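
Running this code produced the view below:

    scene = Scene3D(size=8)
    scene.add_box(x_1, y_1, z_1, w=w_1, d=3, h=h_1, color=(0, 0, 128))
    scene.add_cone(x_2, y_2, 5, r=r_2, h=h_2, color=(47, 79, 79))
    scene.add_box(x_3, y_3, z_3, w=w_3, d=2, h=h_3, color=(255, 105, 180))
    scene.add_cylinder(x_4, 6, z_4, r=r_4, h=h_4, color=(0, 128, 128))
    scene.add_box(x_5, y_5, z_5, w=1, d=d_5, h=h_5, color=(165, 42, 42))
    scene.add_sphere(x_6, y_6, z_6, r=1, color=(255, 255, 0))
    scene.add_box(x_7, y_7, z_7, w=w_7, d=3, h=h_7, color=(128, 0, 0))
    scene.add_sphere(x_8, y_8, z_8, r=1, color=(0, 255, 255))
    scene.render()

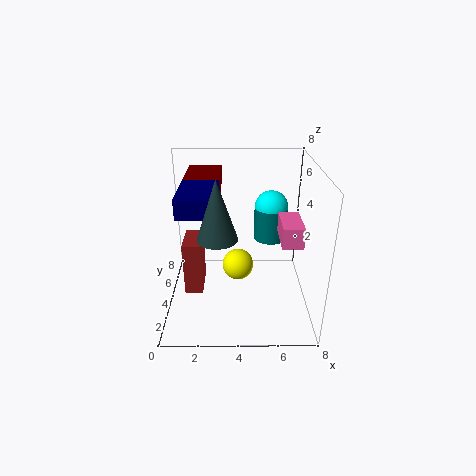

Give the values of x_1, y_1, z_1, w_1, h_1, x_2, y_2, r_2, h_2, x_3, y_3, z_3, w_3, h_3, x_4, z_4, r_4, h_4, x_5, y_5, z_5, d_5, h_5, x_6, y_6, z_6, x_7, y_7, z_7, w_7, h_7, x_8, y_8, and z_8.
x_1 = 1
y_1 = 2
z_1 = 6
w_1 = 2
h_1 = 1
x_2 = 3
y_2 = 2
r_2 = 1
h_2 = 3
x_3 = 6
y_3 = 1
z_3 = 5
w_3 = 1
h_3 = 1
x_4 = 6
z_4 = 3
r_4 = 1
h_4 = 2
x_5 = 1
y_5 = 3
z_5 = 1
d_5 = 2
h_5 = 3
x_6 = 4
y_6 = 6
z_6 = 1
x_7 = 1
y_7 = 5
z_7 = 6
w_7 = 2
h_7 = 1
x_8 = 6
y_8 = 6
z_8 = 5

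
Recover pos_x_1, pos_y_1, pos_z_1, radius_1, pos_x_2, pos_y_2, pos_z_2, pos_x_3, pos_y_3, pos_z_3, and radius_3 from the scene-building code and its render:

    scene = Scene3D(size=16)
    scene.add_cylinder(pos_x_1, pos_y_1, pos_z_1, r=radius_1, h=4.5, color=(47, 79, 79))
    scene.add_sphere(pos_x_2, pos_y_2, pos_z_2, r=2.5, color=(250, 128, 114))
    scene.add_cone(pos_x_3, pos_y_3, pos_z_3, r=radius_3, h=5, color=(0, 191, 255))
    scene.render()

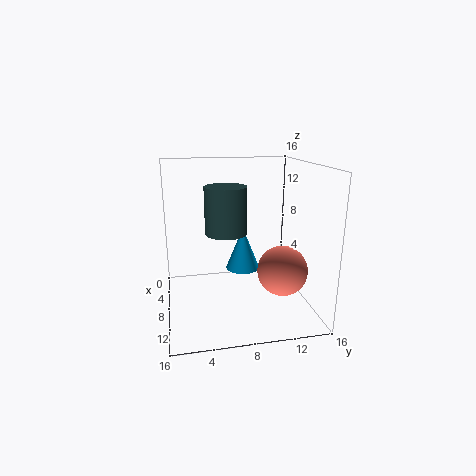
pos_x_1 = 12; pos_y_1 = 6; pos_z_1 = 10; radius_1 = 2; pos_x_2 = 13; pos_y_2 = 11.5; pos_z_2 = 6; pos_x_3 = 6; pos_y_3 = 9; pos_z_3 = 3.5; radius_3 = 2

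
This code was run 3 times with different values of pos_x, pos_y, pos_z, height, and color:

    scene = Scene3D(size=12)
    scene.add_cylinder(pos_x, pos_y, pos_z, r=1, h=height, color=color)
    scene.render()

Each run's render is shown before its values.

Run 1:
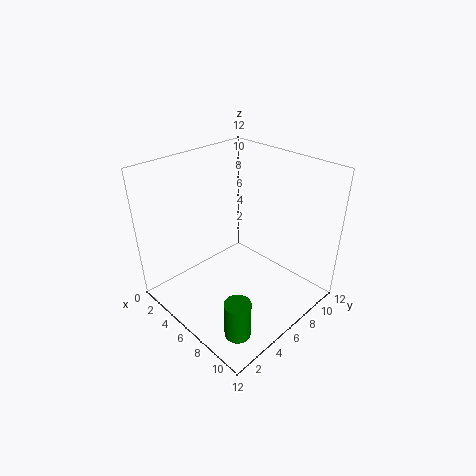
pos_x = 10
pos_y = 2
pos_z = 1
height = 3
color = 'green'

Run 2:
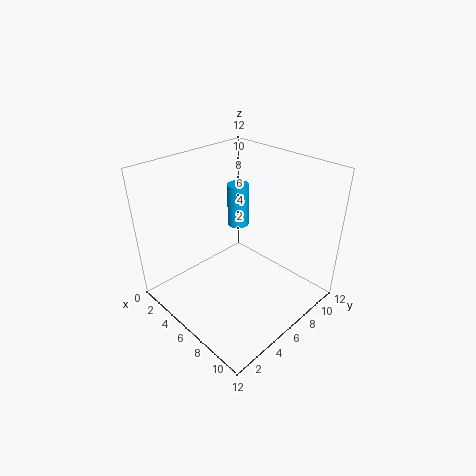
pos_x = 3
pos_y = 9
pos_z = 5
height = 4
color = 'deepskyblue'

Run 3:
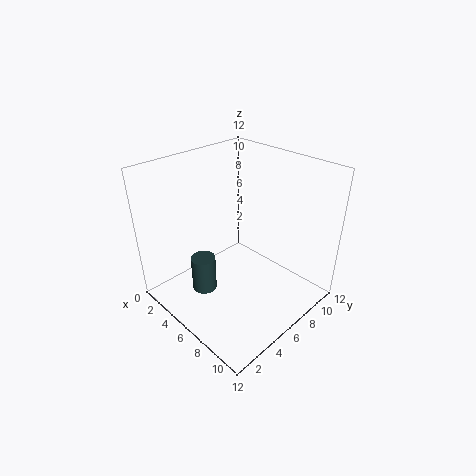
pos_x = 5
pos_y = 3
pos_z = 2
height = 3
color = 'darkslategray'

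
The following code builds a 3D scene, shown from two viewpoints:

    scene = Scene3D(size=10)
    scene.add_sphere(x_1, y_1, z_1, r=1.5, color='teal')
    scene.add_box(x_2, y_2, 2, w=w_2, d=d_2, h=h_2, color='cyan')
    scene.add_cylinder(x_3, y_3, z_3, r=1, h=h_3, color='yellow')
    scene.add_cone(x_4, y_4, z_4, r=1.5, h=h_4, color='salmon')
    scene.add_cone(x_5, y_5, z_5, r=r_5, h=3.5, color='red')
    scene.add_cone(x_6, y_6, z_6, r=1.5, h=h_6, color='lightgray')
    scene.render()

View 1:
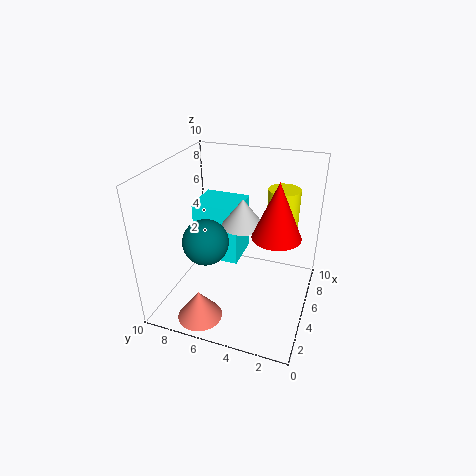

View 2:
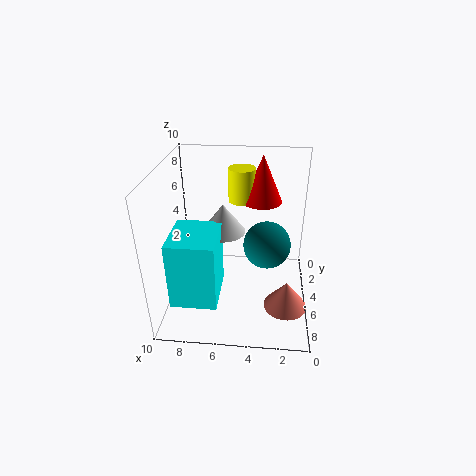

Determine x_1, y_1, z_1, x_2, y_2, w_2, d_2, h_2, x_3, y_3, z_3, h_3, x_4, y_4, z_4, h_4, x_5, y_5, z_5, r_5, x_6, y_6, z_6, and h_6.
x_1 = 3, y_1 = 6.5, z_1 = 5.5, x_2 = 6, y_2 = 5.5, w_2 = 3, d_2 = 3.5, h_2 = 4.5, x_3 = 5, y_3 = 2, z_3 = 6.5, h_3 = 2.5, x_4 = 1.5, y_4 = 6.5, z_4 = 0.5, h_4 = 2, x_5 = 3.5, y_5 = 2, z_5 = 6.5, r_5 = 1.5, x_6 = 6, y_6 = 5, z_6 = 5.5, h_6 = 2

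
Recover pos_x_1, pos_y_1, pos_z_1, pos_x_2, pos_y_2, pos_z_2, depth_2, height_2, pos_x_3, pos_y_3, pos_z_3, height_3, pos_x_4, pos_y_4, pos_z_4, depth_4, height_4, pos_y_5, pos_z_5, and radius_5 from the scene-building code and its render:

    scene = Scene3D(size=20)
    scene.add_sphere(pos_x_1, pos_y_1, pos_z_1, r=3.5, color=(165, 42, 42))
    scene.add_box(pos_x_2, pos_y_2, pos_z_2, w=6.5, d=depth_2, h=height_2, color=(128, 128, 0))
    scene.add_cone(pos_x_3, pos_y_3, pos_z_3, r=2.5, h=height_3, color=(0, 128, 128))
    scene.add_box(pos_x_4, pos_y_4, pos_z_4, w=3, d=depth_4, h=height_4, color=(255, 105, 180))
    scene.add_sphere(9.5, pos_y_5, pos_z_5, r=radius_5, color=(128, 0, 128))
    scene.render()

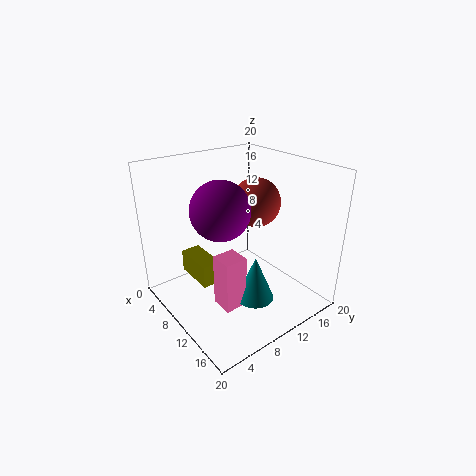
pos_x_1 = 9; pos_y_1 = 14; pos_z_1 = 14; pos_x_2 = 0.5; pos_y_2 = 6; pos_z_2 = 1.5; depth_2 = 3; height_2 = 3.5; pos_x_3 = 15; pos_y_3 = 9; pos_z_3 = 3.5; height_3 = 6; pos_x_4 = 12; pos_y_4 = 4.5; pos_z_4 = 3; depth_4 = 3; height_4 = 7; pos_y_5 = 7.5; pos_z_5 = 14.5; radius_5 = 4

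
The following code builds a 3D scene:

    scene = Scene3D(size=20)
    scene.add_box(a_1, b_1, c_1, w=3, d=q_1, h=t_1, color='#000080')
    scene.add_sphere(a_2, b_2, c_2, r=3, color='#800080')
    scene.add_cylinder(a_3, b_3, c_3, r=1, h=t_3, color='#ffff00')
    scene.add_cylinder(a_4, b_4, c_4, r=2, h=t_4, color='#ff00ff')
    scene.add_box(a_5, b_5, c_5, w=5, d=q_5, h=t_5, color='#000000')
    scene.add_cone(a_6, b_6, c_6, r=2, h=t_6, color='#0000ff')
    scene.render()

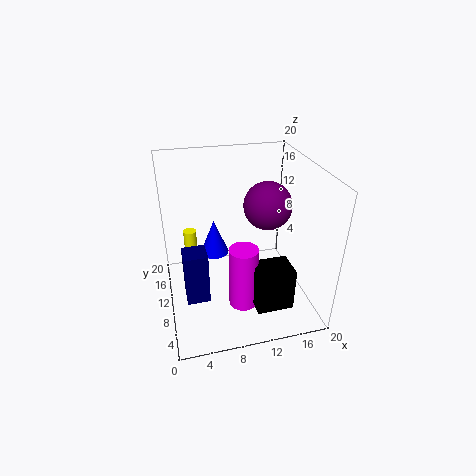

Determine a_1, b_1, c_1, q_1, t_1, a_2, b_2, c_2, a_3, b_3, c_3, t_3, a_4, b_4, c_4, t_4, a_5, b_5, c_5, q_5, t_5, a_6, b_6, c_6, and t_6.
a_1 = 2; b_1 = 5; c_1 = 4; q_1 = 3; t_1 = 7; a_2 = 13; b_2 = 7; c_2 = 16; a_3 = 4; b_3 = 17; c_3 = 2; t_3 = 6; a_4 = 10; b_4 = 7; c_4 = 1; t_4 = 9; a_5 = 11; b_5 = 3; c_5 = 2; q_5 = 4; t_5 = 6; a_6 = 7; b_6 = 12; c_6 = 7; t_6 = 5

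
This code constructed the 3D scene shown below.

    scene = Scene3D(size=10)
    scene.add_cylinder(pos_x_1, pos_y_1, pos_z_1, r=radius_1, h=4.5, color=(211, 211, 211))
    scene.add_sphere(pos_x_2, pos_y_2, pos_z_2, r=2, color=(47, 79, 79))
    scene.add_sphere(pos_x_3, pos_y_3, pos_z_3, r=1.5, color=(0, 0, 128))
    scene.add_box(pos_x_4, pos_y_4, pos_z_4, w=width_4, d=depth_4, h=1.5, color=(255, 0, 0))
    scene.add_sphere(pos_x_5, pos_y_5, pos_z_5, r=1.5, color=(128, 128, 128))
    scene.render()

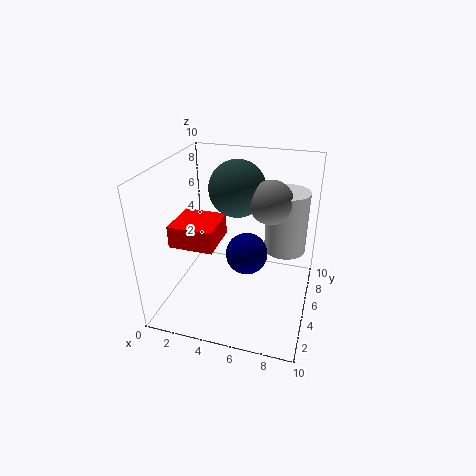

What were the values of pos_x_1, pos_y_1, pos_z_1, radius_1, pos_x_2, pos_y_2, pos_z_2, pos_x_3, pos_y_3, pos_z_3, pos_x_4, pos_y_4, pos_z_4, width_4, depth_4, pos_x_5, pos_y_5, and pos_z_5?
pos_x_1 = 8
pos_y_1 = 7
pos_z_1 = 3.5
radius_1 = 1.5
pos_x_2 = 4.5
pos_y_2 = 6.5
pos_z_2 = 8
pos_x_3 = 5.5
pos_y_3 = 5.5
pos_z_3 = 3.5
pos_x_4 = 1
pos_y_4 = 2.5
pos_z_4 = 5
width_4 = 3
depth_4 = 3
pos_x_5 = 7
pos_y_5 = 6
pos_z_5 = 7.5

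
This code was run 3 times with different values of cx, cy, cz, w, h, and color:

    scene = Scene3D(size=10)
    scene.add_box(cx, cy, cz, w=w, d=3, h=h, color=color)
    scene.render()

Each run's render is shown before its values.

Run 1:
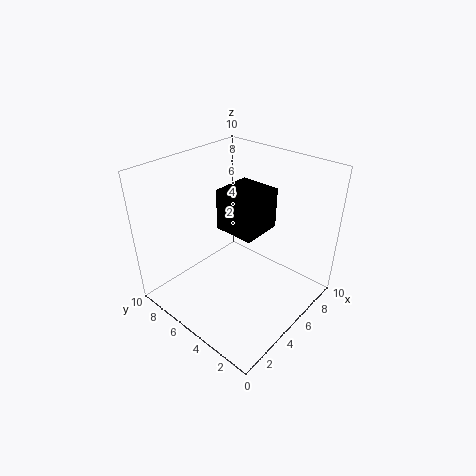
cx = 5
cy = 4
cz = 5
w = 3
h = 3
color = 'black'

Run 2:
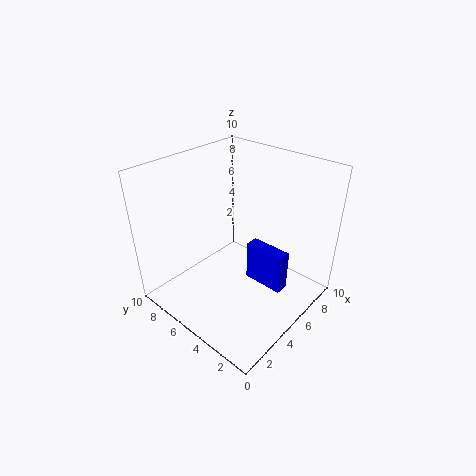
cx = 6
cy = 2
cz = 1
w = 1
h = 3
color = 'blue'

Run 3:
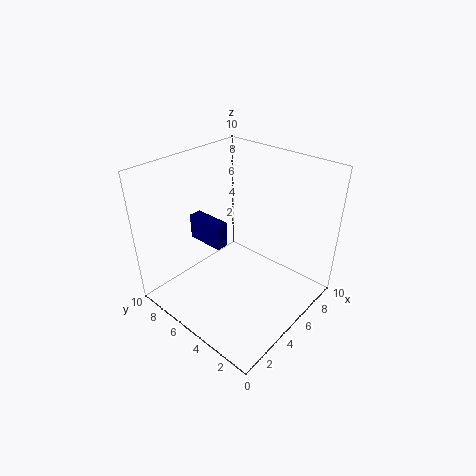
cx = 5
cy = 7
cz = 3
w = 1
h = 2
color = 'navy'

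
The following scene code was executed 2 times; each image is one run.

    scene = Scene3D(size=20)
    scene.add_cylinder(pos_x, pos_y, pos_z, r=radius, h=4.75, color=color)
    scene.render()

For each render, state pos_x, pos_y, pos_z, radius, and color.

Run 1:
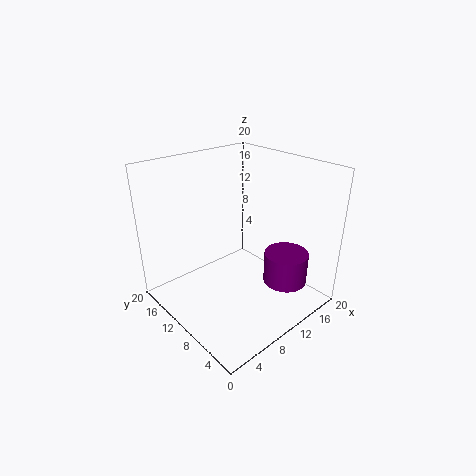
pos_x = 16.25, pos_y = 6.25, pos_z = 2, radius = 3.25, color = 'purple'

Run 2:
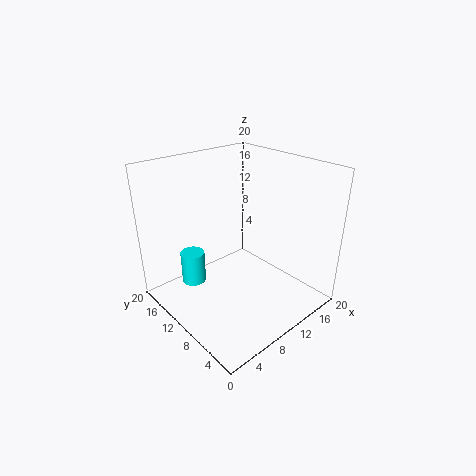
pos_x = 5.75, pos_y = 15.25, pos_z = 2.25, radius = 1.75, color = 'cyan'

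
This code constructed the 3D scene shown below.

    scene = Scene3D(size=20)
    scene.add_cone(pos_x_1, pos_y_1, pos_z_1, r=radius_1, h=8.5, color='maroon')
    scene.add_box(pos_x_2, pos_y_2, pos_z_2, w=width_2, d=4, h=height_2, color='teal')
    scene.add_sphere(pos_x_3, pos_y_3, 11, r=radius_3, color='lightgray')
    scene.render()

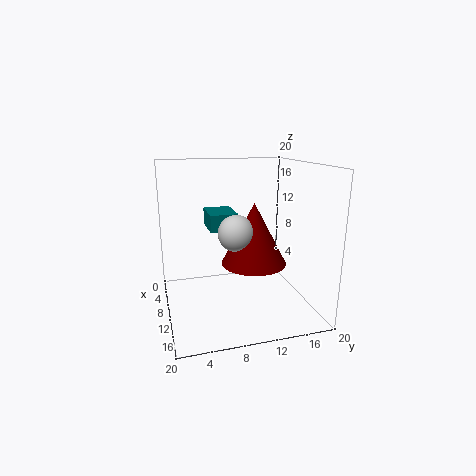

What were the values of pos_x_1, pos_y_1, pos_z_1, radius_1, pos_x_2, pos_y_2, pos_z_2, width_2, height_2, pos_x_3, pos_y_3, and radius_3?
pos_x_1 = 11
pos_y_1 = 12
pos_z_1 = 6.5
radius_1 = 4.5
pos_x_2 = 3
pos_y_2 = 6.5
pos_z_2 = 10.5
width_2 = 5.5
height_2 = 2.5
pos_x_3 = 11
pos_y_3 = 9.5
radius_3 = 2.5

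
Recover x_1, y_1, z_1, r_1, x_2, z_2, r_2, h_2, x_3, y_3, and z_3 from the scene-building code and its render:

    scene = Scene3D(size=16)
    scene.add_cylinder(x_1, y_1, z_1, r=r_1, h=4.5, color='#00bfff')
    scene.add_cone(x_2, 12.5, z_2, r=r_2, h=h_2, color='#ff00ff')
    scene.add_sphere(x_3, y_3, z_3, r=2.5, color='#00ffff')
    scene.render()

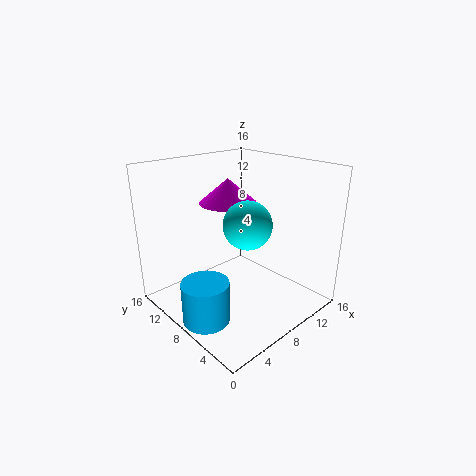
x_1 = 2.5, y_1 = 7, z_1 = 0.5, r_1 = 2.5, x_2 = 10.5, z_2 = 10.5, r_2 = 3.5, h_2 = 3, x_3 = 7, y_3 = 5.5, z_3 = 10.5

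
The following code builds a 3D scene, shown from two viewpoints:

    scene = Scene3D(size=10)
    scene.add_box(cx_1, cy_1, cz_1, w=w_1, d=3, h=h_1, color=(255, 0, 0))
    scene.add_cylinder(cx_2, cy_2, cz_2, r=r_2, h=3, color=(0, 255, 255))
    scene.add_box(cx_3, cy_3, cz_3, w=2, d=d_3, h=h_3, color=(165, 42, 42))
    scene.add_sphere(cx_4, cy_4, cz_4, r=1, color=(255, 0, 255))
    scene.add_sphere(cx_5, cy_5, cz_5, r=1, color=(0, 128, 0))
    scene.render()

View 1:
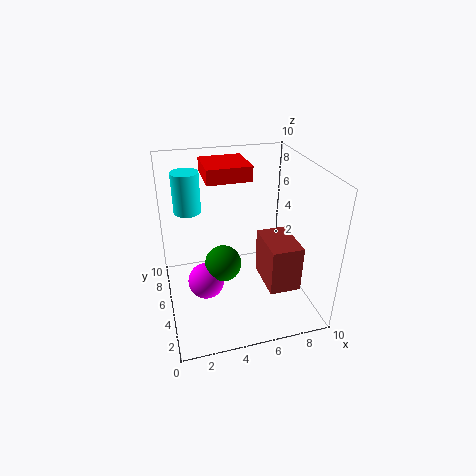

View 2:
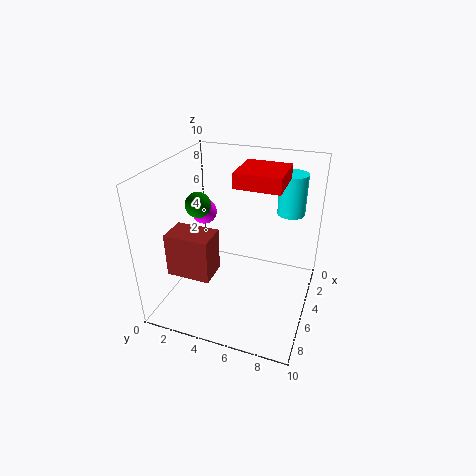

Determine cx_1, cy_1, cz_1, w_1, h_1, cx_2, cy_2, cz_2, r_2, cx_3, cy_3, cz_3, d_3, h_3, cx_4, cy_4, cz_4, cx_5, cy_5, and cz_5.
cx_1 = 3; cy_1 = 5; cz_1 = 9; w_1 = 3; h_1 = 1; cx_2 = 2; cy_2 = 8; cz_2 = 6; r_2 = 1; cx_3 = 6; cy_3 = 1; cz_3 = 3; d_3 = 3; h_3 = 3; cx_4 = 2; cy_4 = 1; cz_4 = 5; cx_5 = 3; cy_5 = 1; cz_5 = 6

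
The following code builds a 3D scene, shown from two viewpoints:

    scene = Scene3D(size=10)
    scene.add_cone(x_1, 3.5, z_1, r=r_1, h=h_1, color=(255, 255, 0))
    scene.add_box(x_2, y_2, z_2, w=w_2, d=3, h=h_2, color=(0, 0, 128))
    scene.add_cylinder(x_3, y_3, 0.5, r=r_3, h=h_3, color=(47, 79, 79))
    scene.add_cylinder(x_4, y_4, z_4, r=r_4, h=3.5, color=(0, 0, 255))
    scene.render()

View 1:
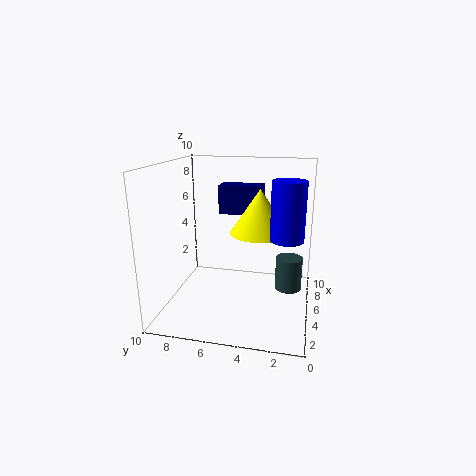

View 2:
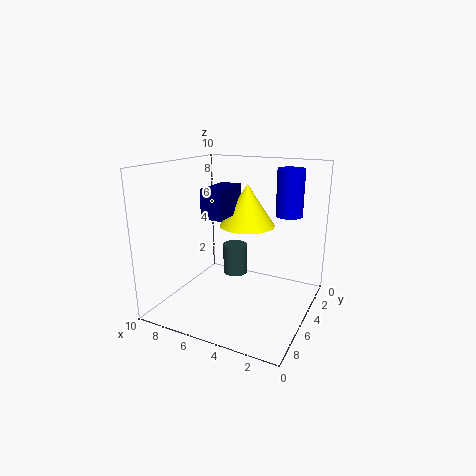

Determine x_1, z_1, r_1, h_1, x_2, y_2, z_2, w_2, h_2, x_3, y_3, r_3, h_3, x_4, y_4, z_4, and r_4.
x_1 = 5
z_1 = 5.5
r_1 = 2
h_1 = 3
x_2 = 5.5
y_2 = 3.5
z_2 = 6.5
w_2 = 1.5
h_2 = 2
x_3 = 7
y_3 = 1.5
r_3 = 1
h_3 = 2.5
x_4 = 2.5
y_4 = 1.5
z_4 = 6
r_4 = 1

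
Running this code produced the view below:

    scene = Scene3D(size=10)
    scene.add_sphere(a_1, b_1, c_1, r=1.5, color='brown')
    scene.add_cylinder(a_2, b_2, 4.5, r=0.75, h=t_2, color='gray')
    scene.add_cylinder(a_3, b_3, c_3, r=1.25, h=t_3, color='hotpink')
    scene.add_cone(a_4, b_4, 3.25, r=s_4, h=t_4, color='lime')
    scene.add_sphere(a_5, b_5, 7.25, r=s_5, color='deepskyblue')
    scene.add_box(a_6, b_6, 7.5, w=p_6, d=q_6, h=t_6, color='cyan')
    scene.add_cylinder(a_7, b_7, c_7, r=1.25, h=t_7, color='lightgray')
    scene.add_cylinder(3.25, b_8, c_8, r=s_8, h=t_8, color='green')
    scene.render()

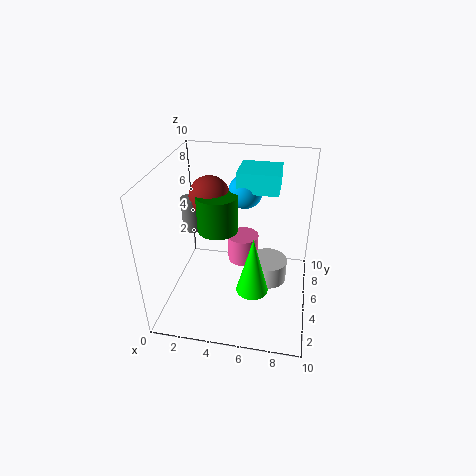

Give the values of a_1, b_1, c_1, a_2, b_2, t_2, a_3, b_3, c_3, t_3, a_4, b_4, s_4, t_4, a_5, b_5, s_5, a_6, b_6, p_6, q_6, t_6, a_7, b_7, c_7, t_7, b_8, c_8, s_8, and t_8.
a_1 = 2.5; b_1 = 7; c_1 = 7; a_2 = 1.25; b_2 = 6.5; t_2 = 2.5; a_3 = 4.75; b_3 = 8.5; c_3 = 0.75; t_3 = 2.25; a_4 = 6.5; b_4 = 2; s_4 = 1; t_4 = 3.75; a_5 = 5; b_5 = 7.75; s_5 = 1.25; a_6 = 4.5; b_6 = 6.75; p_6 = 3; q_6 = 2.75; t_6 = 1.5; a_7 = 7.25; b_7 = 4; c_7 = 2.75; t_7 = 1.5; b_8 = 6.25; c_8 = 4.75; s_8 = 1.5; t_8 = 2.75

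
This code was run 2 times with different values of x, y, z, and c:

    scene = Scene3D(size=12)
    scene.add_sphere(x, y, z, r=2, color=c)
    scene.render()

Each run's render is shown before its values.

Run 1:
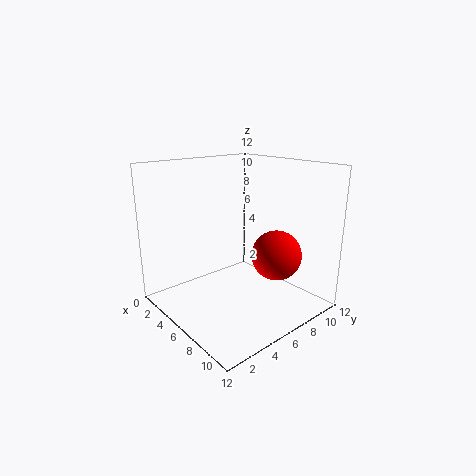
x = 9
y = 7.5
z = 5
c = 'red'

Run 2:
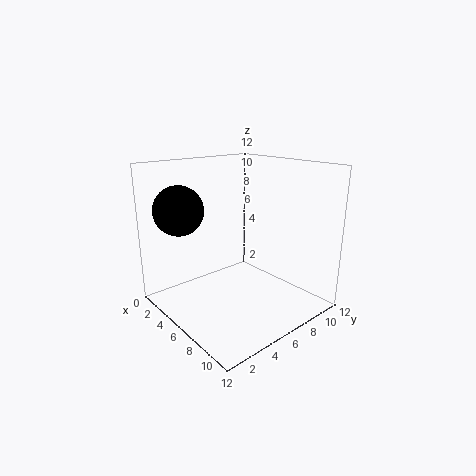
x = 3.5
y = 2
z = 8.5
c = 'black'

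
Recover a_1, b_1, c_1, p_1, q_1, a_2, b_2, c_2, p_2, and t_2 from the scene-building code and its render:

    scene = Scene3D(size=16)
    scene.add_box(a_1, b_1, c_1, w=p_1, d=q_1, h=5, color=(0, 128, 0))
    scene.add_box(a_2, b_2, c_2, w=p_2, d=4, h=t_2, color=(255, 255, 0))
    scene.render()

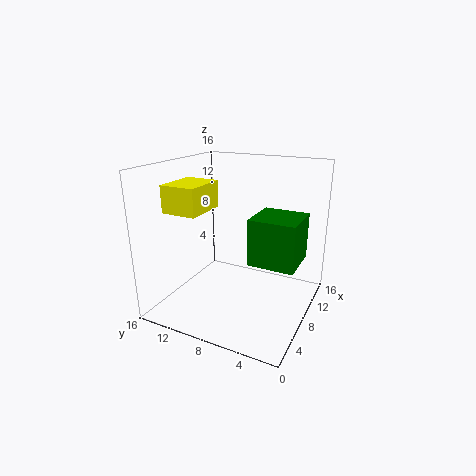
a_1 = 6
b_1 = 1
c_1 = 6
p_1 = 5
q_1 = 5
a_2 = 4
b_2 = 11
c_2 = 11
p_2 = 5
t_2 = 3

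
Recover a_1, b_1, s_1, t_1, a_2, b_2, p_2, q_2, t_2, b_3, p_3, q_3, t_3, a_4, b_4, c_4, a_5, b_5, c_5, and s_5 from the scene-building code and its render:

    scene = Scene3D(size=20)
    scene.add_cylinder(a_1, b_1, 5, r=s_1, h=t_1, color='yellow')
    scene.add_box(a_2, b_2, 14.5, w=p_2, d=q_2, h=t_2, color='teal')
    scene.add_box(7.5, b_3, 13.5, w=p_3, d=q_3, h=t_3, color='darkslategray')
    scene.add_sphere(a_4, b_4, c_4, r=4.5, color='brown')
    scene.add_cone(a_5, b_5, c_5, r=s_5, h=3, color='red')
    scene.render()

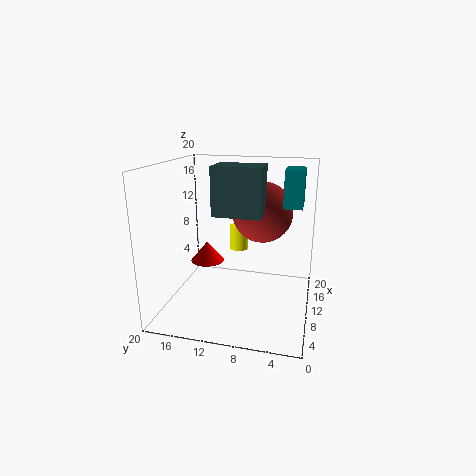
a_1 = 18.5; b_1 = 12; s_1 = 1.5; t_1 = 4; a_2 = 10; b_2 = 1.5; p_2 = 4; q_2 = 2.5; t_2 = 5; b_3 = 6.5; p_3 = 4.5; q_3 = 6.5; t_3 = 6.5; a_4 = 15; b_4 = 7.5; c_4 = 12.5; a_5 = 12.5; b_5 = 15.5; c_5 = 5; s_5 = 2.5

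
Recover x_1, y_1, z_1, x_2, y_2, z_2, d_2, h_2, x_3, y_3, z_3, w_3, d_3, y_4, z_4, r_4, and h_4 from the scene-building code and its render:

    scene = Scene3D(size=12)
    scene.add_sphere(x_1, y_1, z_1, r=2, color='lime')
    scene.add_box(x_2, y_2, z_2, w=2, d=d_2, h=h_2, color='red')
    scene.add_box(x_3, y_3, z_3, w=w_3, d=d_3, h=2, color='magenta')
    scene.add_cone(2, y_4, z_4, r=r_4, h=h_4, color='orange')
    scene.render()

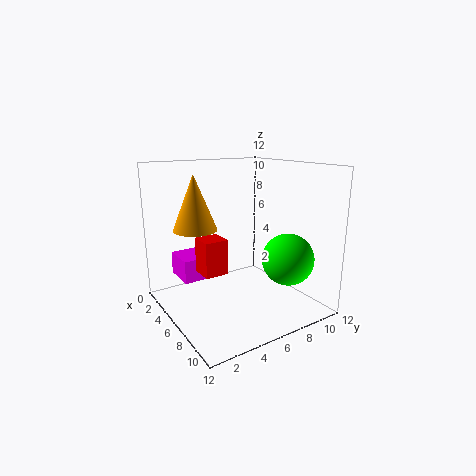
x_1 = 10, y_1 = 8, z_1 = 5, x_2 = 4, y_2 = 3, z_2 = 3, d_2 = 2, h_2 = 3, x_3 = 1, y_3 = 2, z_3 = 2, w_3 = 3, d_3 = 3, y_4 = 4, z_4 = 6, r_4 = 2, h_4 = 5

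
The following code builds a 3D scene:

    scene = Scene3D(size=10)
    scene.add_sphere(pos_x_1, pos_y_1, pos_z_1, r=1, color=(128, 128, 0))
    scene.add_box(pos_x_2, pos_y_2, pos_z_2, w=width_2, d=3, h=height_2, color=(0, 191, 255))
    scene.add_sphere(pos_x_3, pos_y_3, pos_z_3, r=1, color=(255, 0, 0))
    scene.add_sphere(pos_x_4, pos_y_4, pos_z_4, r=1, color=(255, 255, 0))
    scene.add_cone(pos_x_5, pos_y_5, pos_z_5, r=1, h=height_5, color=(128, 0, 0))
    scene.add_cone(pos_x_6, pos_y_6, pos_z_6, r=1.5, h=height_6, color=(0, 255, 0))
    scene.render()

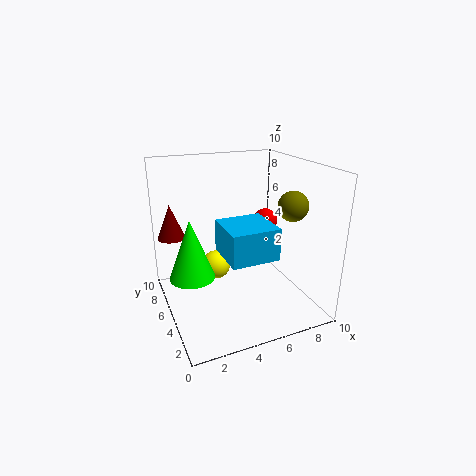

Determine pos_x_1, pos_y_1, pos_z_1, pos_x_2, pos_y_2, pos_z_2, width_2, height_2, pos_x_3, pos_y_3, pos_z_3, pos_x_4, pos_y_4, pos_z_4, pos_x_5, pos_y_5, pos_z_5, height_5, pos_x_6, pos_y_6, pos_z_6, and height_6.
pos_x_1 = 8; pos_y_1 = 3; pos_z_1 = 7.5; pos_x_2 = 3; pos_y_2 = 1; pos_z_2 = 5; width_2 = 3; height_2 = 2; pos_x_3 = 9; pos_y_3 = 8.5; pos_z_3 = 4.5; pos_x_4 = 3.5; pos_y_4 = 5.5; pos_z_4 = 3; pos_x_5 = 1; pos_y_5 = 8; pos_z_5 = 4.5; height_5 = 2.5; pos_x_6 = 1.5; pos_y_6 = 4.5; pos_z_6 = 3; height_6 = 4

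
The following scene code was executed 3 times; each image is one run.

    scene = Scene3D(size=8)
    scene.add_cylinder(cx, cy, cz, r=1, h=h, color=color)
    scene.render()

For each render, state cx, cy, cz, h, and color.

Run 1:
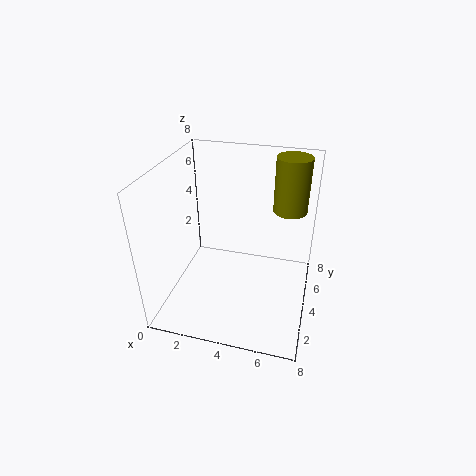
cx = 6.5, cy = 6.5, cz = 4.75, h = 3.25, color = 'olive'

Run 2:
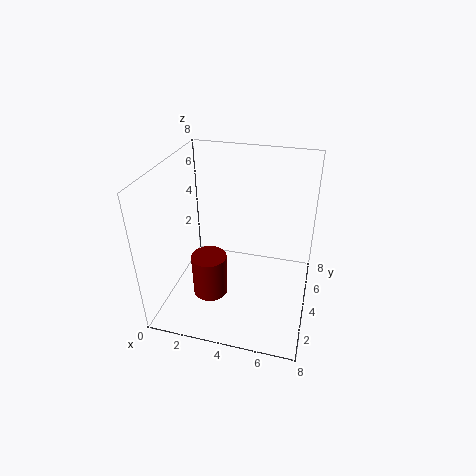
cx = 2.5, cy = 3.25, cz = 0.5, h = 2.5, color = 'maroon'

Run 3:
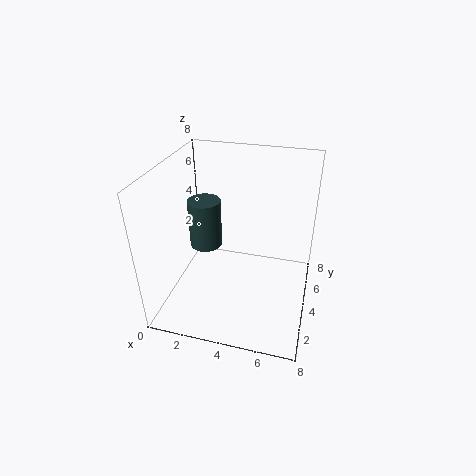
cx = 1.5, cy = 5.5, cz = 2.25, h = 3, color = 'darkslategray'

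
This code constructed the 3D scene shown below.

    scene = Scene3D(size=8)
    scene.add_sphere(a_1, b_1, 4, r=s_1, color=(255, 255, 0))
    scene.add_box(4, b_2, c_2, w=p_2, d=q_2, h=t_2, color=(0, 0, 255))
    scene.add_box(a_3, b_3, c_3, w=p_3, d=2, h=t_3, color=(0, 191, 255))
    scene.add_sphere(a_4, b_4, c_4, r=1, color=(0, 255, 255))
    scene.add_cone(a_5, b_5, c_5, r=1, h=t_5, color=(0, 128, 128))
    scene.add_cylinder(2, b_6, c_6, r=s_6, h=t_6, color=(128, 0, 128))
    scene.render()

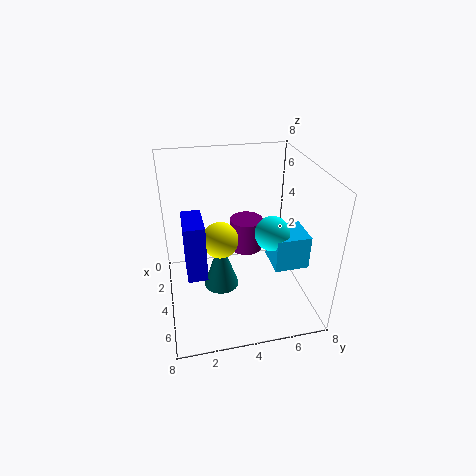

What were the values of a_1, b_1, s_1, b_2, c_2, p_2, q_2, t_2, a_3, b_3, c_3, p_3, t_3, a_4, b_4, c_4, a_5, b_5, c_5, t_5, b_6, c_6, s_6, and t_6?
a_1 = 4, b_1 = 3, s_1 = 1, b_2 = 1, c_2 = 3, p_2 = 2, q_2 = 1, t_2 = 3, a_3 = 3, b_3 = 6, c_3 = 2, p_3 = 2, t_3 = 2, a_4 = 4, b_4 = 6, c_4 = 4, a_5 = 4, b_5 = 3, c_5 = 1, t_5 = 3, b_6 = 5, c_6 = 2, s_6 = 1, t_6 = 2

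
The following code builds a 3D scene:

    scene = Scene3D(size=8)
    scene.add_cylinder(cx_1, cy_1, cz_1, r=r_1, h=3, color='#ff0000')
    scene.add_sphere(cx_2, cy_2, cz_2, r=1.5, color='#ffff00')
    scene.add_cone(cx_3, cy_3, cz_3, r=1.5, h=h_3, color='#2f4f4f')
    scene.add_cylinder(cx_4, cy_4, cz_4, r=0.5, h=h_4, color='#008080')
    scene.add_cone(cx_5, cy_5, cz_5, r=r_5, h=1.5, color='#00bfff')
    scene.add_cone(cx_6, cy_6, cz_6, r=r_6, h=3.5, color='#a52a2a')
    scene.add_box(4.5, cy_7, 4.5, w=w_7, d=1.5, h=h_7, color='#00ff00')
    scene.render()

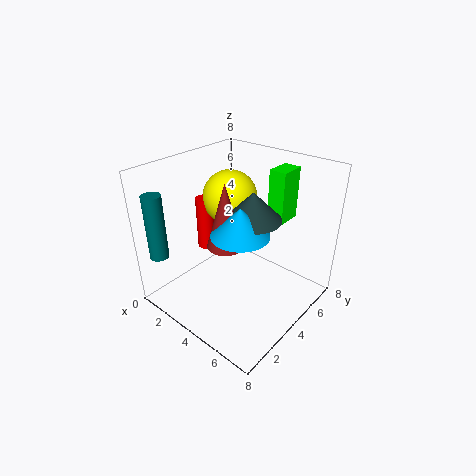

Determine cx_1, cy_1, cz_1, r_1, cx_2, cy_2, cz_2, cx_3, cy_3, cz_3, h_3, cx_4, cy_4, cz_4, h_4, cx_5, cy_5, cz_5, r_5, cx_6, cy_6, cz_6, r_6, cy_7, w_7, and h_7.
cx_1 = 2, cy_1 = 3.5, cz_1 = 3, r_1 = 0.5, cx_2 = 3, cy_2 = 4.5, cz_2 = 6, cx_3 = 5, cy_3 = 4, cz_3 = 5.5, h_3 = 1.5, cx_4 = 1.5, cy_4 = 0.5, cz_4 = 3.5, h_4 = 3.5, cx_5 = 5, cy_5 = 3, cz_5 = 5, r_5 = 1.5, cx_6 = 4, cy_6 = 3, cz_6 = 4, r_6 = 1, cy_7 = 6, w_7 = 1, h_7 = 3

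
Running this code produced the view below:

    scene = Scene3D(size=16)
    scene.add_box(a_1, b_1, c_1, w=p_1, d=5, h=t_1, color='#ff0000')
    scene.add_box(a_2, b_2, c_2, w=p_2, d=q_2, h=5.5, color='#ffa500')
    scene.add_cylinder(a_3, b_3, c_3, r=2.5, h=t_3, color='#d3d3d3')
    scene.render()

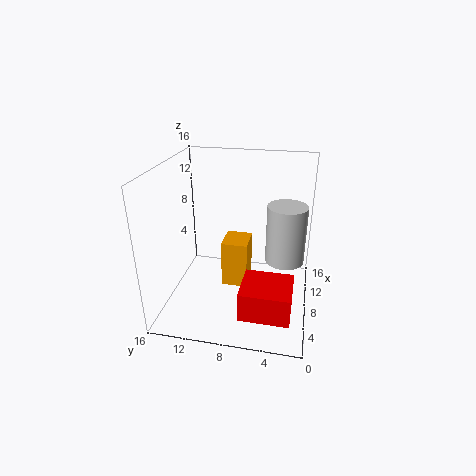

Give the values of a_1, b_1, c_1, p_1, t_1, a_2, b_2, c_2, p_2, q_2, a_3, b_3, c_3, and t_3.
a_1 = 0.5
b_1 = 1.5
c_1 = 3
p_1 = 4.5
t_1 = 3
a_2 = 8
b_2 = 7
c_2 = 1.5
p_2 = 3.5
q_2 = 3
a_3 = 13.5
b_3 = 3
c_3 = 2.5
t_3 = 7.5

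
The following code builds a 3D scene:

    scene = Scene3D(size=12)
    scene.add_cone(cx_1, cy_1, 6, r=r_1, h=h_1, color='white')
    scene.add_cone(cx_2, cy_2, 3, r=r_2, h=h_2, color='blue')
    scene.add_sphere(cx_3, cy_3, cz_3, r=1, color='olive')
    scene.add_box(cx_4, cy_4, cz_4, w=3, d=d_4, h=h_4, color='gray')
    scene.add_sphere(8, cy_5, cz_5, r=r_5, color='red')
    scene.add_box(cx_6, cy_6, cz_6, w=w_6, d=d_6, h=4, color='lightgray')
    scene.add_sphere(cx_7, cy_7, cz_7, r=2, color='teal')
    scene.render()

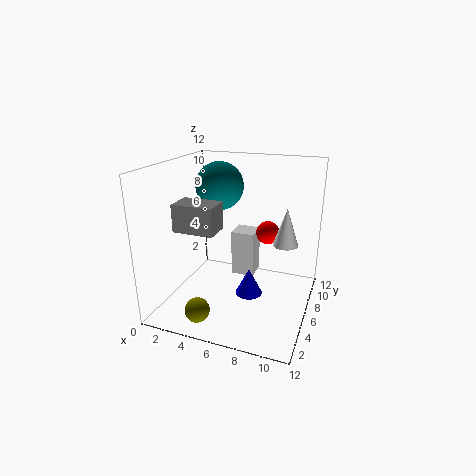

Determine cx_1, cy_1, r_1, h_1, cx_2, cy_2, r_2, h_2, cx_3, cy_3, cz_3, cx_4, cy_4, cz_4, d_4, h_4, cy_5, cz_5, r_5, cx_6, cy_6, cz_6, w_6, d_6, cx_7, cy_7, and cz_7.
cx_1 = 10; cy_1 = 6; r_1 = 1; h_1 = 3; cx_2 = 8; cy_2 = 3; r_2 = 1; h_2 = 2; cx_3 = 4; cy_3 = 2; cz_3 = 1; cx_4 = 3; cy_4 = 1; cz_4 = 8; d_4 = 2; h_4 = 2; cy_5 = 8; cz_5 = 6; r_5 = 1; cx_6 = 5; cy_6 = 7; cz_6 = 2; w_6 = 2; d_6 = 2; cx_7 = 4; cy_7 = 7; cz_7 = 10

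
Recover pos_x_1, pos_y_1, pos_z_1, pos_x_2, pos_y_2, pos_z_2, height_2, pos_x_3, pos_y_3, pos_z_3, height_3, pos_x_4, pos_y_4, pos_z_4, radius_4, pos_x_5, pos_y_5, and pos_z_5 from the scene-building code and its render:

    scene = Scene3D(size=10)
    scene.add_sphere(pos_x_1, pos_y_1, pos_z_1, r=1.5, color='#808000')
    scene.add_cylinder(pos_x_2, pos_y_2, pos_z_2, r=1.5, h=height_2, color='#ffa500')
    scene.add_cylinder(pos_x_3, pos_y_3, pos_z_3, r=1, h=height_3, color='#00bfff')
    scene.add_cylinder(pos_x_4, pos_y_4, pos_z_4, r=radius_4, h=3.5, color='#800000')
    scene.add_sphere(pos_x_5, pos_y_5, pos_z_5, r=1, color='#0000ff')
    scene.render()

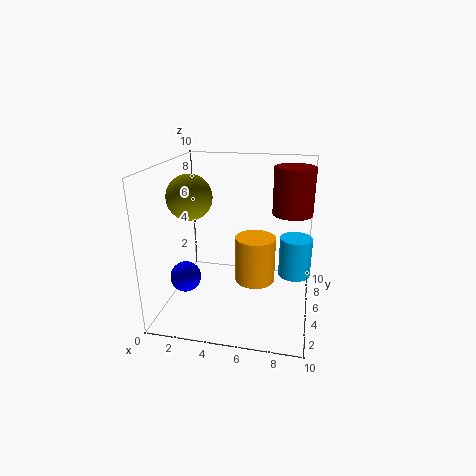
pos_x_1 = 2; pos_y_1 = 4; pos_z_1 = 8; pos_x_2 = 6; pos_y_2 = 6.5; pos_z_2 = 1; height_2 = 3.5; pos_x_3 = 9; pos_y_3 = 3.5; pos_z_3 = 3.5; height_3 = 2.5; pos_x_4 = 8.5; pos_y_4 = 8; pos_z_4 = 6; radius_4 = 1.5; pos_x_5 = 2; pos_y_5 = 2.5; pos_z_5 = 3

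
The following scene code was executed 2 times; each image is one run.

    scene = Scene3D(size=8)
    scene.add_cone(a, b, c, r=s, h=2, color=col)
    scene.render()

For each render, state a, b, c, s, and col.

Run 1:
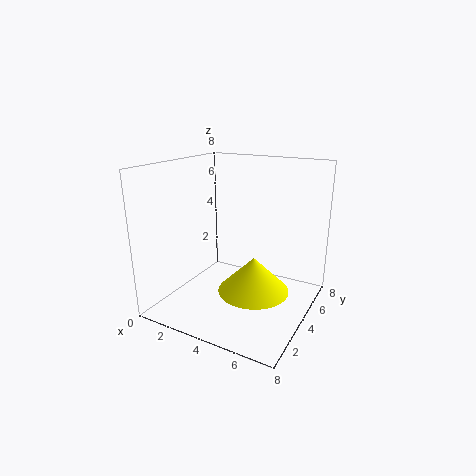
a = 5
b = 4
c = 1
s = 2
col = 'yellow'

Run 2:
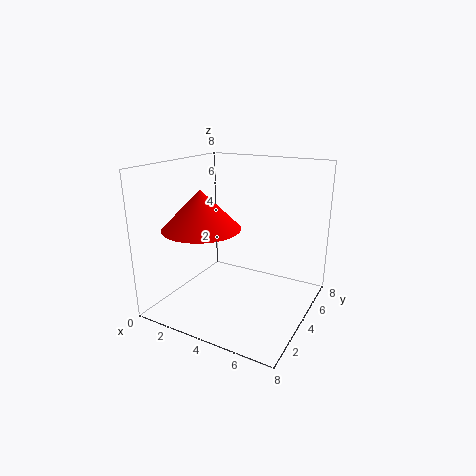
a = 3
b = 2
c = 5
s = 2
col = 'red'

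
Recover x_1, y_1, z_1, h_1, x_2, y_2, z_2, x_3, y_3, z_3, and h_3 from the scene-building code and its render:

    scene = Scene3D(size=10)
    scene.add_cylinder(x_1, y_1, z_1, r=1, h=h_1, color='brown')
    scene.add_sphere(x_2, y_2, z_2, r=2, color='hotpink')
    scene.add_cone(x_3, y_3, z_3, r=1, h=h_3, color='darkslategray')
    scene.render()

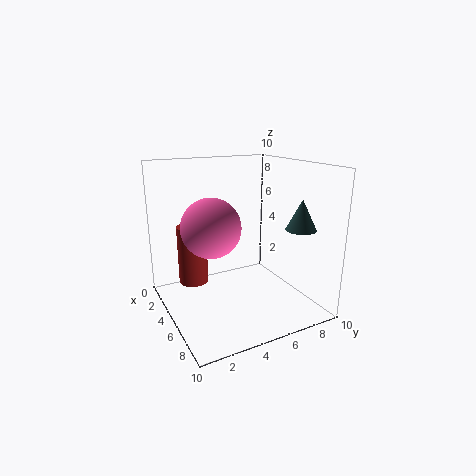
x_1 = 4, y_1 = 2, z_1 = 2, h_1 = 4, x_2 = 5, y_2 = 3, z_2 = 6, x_3 = 8, y_3 = 8, z_3 = 6, h_3 = 2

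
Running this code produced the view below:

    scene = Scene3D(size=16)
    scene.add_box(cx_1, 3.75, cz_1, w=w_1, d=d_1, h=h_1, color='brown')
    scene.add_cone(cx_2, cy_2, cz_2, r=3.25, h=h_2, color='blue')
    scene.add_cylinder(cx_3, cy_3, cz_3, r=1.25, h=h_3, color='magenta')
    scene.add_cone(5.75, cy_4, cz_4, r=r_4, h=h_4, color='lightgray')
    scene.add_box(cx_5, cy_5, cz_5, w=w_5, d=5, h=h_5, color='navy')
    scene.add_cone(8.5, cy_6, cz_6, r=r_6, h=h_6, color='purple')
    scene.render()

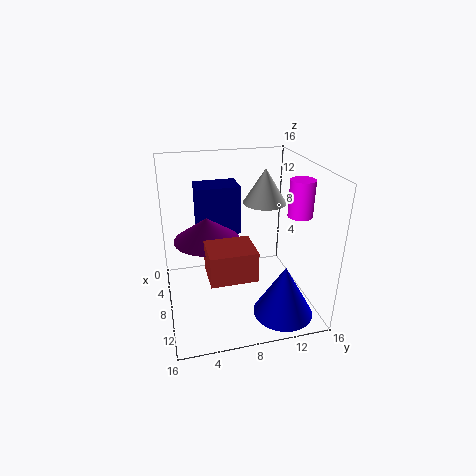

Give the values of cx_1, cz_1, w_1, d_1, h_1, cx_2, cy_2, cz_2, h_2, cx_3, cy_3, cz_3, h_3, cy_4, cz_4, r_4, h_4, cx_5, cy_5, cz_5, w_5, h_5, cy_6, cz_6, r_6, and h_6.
cx_1 = 11; cz_1 = 6.75; w_1 = 3.75; d_1 = 4.5; h_1 = 3; cx_2 = 12.5; cy_2 = 12; cz_2 = 0.5; h_2 = 5.75; cx_3 = 11.5; cy_3 = 13.5; cz_3 = 11.5; h_3 = 3.75; cy_4 = 11.75; cz_4 = 11; r_4 = 2.5; h_4 = 4; cx_5 = 2; cy_5 = 4; cz_5 = 7.25; w_5 = 3.5; h_5 = 5.75; cy_6 = 4.5; cz_6 = 8.5; r_6 = 3.5; h_6 = 2.5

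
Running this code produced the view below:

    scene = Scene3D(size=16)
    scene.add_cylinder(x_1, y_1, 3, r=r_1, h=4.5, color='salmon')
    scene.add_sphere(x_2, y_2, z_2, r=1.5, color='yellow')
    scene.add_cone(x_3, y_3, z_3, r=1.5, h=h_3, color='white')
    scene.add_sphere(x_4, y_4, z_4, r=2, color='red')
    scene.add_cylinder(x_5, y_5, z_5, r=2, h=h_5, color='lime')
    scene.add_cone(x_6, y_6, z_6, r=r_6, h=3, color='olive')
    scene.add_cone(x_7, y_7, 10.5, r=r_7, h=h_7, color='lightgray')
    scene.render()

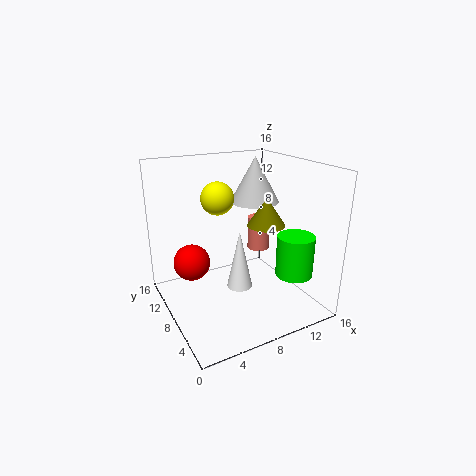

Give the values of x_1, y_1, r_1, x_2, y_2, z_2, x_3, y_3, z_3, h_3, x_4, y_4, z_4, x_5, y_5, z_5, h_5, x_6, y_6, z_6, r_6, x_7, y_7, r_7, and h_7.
x_1 = 14.5; y_1 = 14; r_1 = 1.5; x_2 = 4; y_2 = 4.5; z_2 = 14; x_3 = 8.5; y_3 = 8.5; z_3 = 1.5; h_3 = 7; x_4 = 3; y_4 = 9.5; z_4 = 5.5; x_5 = 12.5; y_5 = 3.5; z_5 = 4.5; h_5 = 4.5; x_6 = 10; y_6 = 5.5; z_6 = 10; r_6 = 2; x_7 = 12.5; y_7 = 12; r_7 = 3; h_7 = 5.5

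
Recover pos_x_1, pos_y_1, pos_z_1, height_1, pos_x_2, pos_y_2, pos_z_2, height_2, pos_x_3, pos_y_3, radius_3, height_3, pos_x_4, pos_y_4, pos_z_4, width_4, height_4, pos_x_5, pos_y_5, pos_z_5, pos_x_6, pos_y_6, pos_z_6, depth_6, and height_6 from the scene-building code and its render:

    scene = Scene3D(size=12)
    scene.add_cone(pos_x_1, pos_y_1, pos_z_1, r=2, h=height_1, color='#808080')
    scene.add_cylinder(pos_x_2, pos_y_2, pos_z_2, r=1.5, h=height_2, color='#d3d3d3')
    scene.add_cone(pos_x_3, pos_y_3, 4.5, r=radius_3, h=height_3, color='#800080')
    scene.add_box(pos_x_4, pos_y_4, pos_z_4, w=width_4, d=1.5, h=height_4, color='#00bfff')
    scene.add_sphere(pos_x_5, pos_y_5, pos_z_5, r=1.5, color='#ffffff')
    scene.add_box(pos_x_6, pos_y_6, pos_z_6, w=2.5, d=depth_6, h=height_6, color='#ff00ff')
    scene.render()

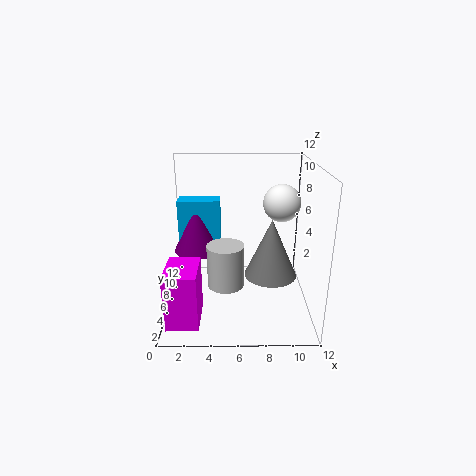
pos_x_1 = 8.5
pos_y_1 = 3.5
pos_z_1 = 4
height_1 = 4.5
pos_x_2 = 5
pos_y_2 = 4.5
pos_z_2 = 2.5
height_2 = 3.5
pos_x_3 = 2.5
pos_y_3 = 7
radius_3 = 2
height_3 = 4.5
pos_x_4 = 1
pos_y_4 = 6.5
pos_z_4 = 4.5
width_4 = 3.5
height_4 = 4.5
pos_x_5 = 9.5
pos_y_5 = 6
pos_z_5 = 9
pos_x_6 = 0.5
pos_y_6 = 1
pos_z_6 = 0.5
depth_6 = 3.5
height_6 = 4.5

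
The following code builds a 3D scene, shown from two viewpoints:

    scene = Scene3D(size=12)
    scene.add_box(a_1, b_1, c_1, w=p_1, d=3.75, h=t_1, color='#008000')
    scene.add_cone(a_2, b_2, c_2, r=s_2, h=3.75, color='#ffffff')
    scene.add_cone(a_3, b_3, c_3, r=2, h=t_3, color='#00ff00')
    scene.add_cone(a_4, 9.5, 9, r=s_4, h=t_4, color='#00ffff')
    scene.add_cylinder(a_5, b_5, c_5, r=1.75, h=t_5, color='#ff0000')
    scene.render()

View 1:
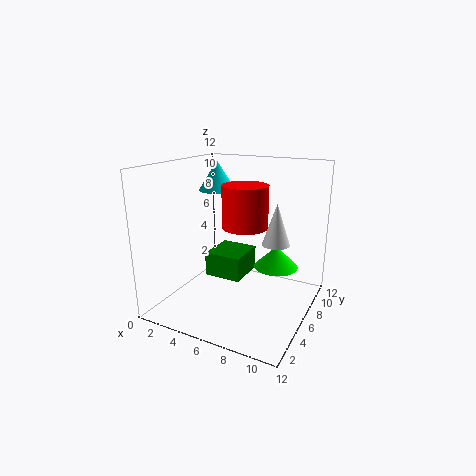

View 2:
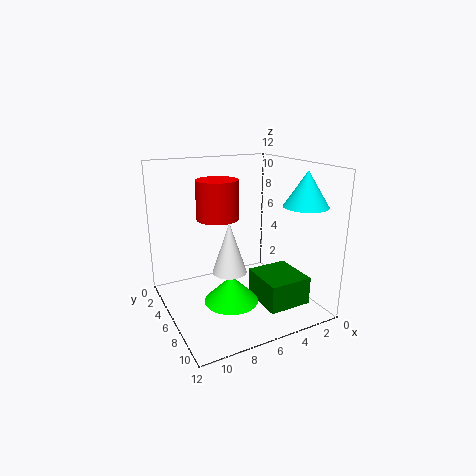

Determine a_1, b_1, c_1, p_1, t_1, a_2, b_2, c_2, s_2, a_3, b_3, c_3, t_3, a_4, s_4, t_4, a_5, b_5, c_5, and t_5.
a_1 = 2
b_1 = 7
c_1 = 1.25
p_1 = 3.5
t_1 = 2.25
a_2 = 8.25
b_2 = 9
c_2 = 4.75
s_2 = 1.25
a_3 = 8.25
b_3 = 9.25
c_3 = 2.5
t_3 = 2
a_4 = 2
s_4 = 1.75
t_4 = 2.75
a_5 = 7.25
b_5 = 4.75
c_5 = 7.5
t_5 = 3.25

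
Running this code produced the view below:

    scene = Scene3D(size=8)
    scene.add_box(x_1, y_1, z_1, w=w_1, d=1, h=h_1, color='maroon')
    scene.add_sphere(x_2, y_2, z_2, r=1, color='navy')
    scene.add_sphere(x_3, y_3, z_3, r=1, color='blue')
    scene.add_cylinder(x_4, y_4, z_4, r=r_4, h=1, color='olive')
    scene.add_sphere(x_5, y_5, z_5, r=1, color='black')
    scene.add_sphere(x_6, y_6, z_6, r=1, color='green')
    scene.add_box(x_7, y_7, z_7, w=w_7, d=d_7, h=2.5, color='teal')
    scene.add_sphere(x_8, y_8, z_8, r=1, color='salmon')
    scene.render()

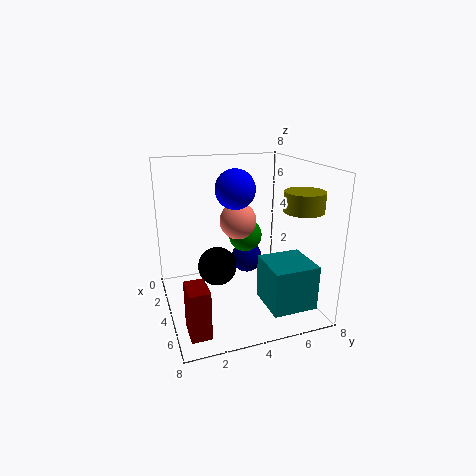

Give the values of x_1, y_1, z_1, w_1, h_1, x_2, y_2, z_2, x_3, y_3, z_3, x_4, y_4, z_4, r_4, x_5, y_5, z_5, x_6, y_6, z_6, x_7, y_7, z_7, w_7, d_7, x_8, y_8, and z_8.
x_1 = 6
y_1 = 0.5
z_1 = 0.5
w_1 = 1.5
h_1 = 2.5
x_2 = 1.5
y_2 = 5.5
z_2 = 1.5
x_3 = 5
y_3 = 3.5
z_3 = 7
x_4 = 6.5
y_4 = 6.5
z_4 = 6
r_4 = 1
x_5 = 5
y_5 = 2.5
z_5 = 3
x_6 = 2.5
y_6 = 5
z_6 = 3.5
x_7 = 4.5
y_7 = 5
z_7 = 0.5
w_7 = 2.5
d_7 = 2.5
x_8 = 4
y_8 = 4
z_8 = 5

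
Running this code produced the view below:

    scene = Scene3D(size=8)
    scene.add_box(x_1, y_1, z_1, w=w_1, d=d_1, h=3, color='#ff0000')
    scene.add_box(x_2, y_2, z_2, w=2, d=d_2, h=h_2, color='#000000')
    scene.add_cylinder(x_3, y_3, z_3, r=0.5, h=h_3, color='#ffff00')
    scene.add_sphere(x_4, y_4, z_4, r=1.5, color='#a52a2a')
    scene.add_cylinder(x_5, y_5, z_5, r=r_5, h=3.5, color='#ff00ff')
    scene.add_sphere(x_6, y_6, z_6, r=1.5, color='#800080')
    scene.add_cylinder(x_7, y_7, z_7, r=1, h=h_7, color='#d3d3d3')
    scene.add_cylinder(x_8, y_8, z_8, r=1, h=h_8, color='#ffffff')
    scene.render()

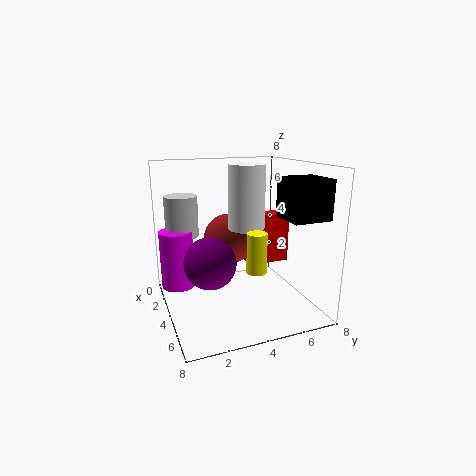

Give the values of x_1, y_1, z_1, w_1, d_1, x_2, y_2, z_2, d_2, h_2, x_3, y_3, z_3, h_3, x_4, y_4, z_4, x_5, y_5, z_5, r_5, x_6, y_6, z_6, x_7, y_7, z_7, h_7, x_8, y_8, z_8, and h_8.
x_1 = 2.5
y_1 = 5
z_1 = 2
w_1 = 1
d_1 = 2.5
x_2 = 5.5
y_2 = 5.5
z_2 = 5.5
d_2 = 2
h_2 = 2
x_3 = 6.5
y_3 = 4
z_3 = 3
h_3 = 2
x_4 = 2.5
y_4 = 4
z_4 = 3.5
x_5 = 1.5
y_5 = 1
z_5 = 0.5
r_5 = 1
x_6 = 3.5
y_6 = 2.5
z_6 = 2.5
x_7 = 1
y_7 = 1.5
z_7 = 3.5
h_7 = 2.5
x_8 = 4
y_8 = 4.5
z_8 = 4.5
h_8 = 3.5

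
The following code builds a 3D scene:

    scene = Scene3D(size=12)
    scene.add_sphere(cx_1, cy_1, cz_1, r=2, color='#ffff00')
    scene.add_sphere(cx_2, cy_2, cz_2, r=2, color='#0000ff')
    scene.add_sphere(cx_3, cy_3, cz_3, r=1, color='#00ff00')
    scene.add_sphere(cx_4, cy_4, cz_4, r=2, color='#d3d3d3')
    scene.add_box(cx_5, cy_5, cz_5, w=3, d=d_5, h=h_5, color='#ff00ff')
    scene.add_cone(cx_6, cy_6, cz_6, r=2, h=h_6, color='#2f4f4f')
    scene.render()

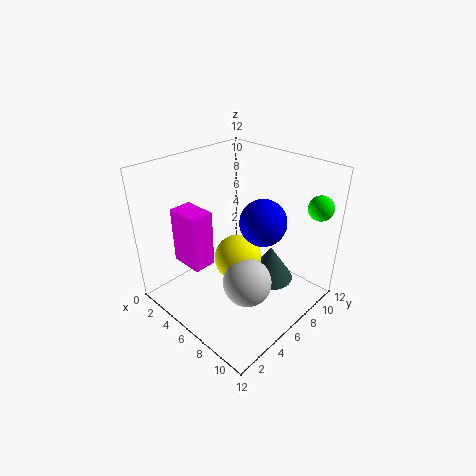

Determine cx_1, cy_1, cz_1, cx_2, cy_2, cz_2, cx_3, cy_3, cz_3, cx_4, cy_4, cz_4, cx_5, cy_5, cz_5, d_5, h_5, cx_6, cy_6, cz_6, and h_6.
cx_1 = 6; cy_1 = 6; cz_1 = 4; cx_2 = 7; cy_2 = 8; cz_2 = 7; cx_3 = 11; cy_3 = 10; cz_3 = 9; cx_4 = 8; cy_4 = 5; cz_4 = 3; cx_5 = 1; cy_5 = 3; cz_5 = 3; d_5 = 2; h_5 = 5; cx_6 = 8; cy_6 = 8; cz_6 = 2; h_6 = 3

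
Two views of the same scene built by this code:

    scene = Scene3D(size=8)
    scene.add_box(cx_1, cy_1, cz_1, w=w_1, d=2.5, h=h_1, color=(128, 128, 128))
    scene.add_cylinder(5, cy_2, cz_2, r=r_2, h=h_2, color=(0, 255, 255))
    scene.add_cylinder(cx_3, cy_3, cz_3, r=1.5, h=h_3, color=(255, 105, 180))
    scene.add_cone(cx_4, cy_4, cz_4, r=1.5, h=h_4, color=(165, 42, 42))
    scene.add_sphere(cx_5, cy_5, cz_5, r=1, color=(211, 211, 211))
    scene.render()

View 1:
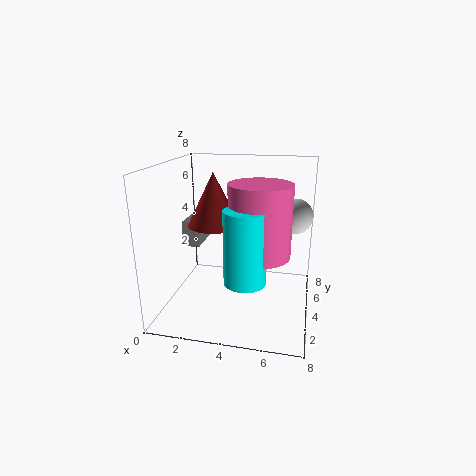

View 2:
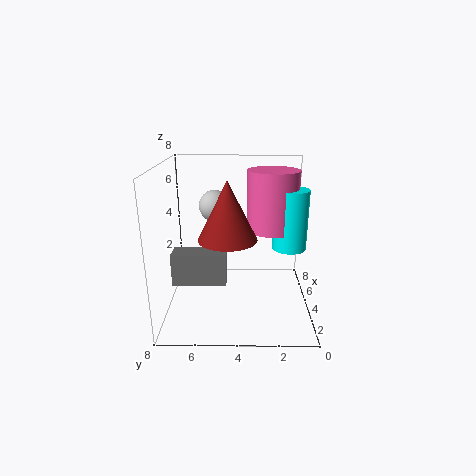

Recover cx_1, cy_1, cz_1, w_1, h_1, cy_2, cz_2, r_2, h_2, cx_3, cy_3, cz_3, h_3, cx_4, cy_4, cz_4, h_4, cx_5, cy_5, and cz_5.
cx_1 = 0.5
cy_1 = 4.5
cz_1 = 3
w_1 = 1
h_1 = 1.5
cy_2 = 1
cz_2 = 3
r_2 = 1
h_2 = 3.5
cx_3 = 5.5
cy_3 = 2
cz_3 = 4
h_3 = 3.5
cx_4 = 2.5
cy_4 = 4.5
cz_4 = 4.5
h_4 = 3
cx_5 = 7
cy_5 = 5.5
cz_5 = 5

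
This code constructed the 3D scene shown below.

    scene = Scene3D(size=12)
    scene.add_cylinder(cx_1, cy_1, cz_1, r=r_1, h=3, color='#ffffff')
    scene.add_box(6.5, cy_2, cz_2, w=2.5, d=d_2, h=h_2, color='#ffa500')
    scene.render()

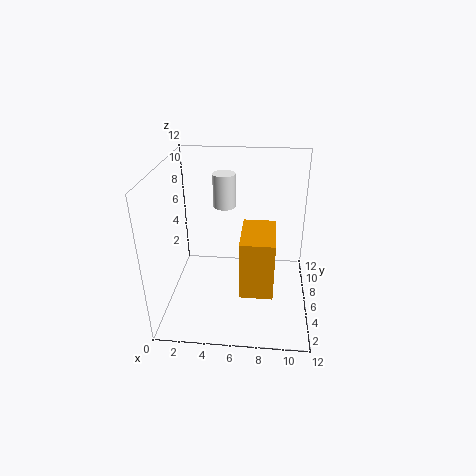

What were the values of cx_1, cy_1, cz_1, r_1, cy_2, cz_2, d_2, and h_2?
cx_1 = 4.5
cy_1 = 9
cz_1 = 7.5
r_1 = 1
cy_2 = 1.5
cz_2 = 3.5
d_2 = 4
h_2 = 4.5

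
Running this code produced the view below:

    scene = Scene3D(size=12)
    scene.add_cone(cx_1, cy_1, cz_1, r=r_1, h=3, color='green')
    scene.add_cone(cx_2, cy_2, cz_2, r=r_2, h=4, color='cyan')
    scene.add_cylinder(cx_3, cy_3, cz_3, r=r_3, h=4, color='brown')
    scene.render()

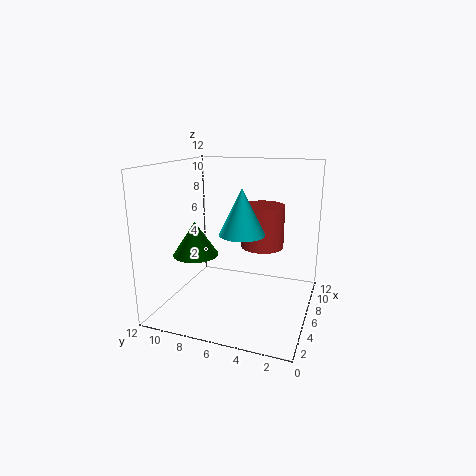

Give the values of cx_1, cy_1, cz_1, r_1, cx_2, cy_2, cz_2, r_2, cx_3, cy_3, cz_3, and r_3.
cx_1 = 6, cy_1 = 10, cz_1 = 4, r_1 = 2, cx_2 = 7, cy_2 = 6, cz_2 = 6, r_2 = 2, cx_3 = 10, cy_3 = 5, cz_3 = 4, r_3 = 2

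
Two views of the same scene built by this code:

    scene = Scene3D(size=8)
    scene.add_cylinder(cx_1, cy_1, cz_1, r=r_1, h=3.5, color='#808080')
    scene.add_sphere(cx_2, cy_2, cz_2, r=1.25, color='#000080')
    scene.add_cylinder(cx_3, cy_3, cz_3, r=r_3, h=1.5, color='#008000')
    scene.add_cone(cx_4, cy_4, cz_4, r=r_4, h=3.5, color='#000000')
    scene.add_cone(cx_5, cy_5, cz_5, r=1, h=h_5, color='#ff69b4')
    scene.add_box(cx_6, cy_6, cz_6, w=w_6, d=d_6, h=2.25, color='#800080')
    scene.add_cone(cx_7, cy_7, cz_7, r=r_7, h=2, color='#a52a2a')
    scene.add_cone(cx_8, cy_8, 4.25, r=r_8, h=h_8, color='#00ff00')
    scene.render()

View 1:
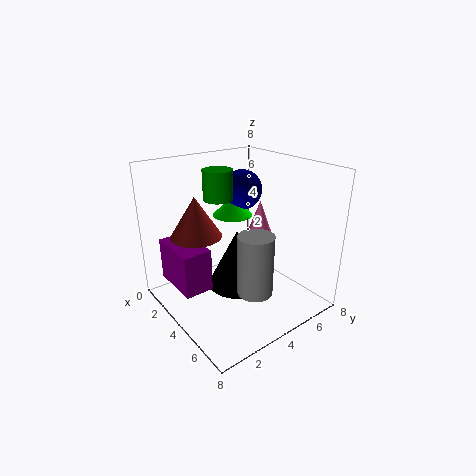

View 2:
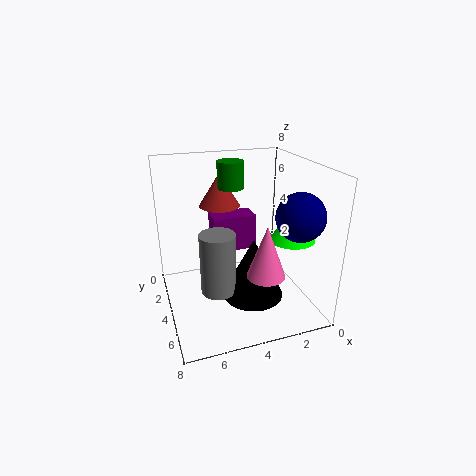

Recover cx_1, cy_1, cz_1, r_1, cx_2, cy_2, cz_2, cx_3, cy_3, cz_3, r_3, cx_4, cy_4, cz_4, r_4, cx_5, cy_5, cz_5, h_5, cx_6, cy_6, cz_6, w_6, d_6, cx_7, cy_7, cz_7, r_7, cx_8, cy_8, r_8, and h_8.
cx_1 = 5.25; cy_1 = 4.25; cz_1 = 1; r_1 = 1; cx_2 = 1.5; cy_2 = 6.25; cz_2 = 5.75; cx_3 = 4; cy_3 = 2.75; cz_3 = 6.5; r_3 = 0.75; cx_4 = 3.25; cy_4 = 4.5; cz_4 = 0.5; r_4 = 1.75; cx_5 = 3.25; cy_5 = 6.25; cz_5 = 2.75; h_5 = 2.75; cx_6 = 2; cy_6 = 0.25; cz_6 = 2; w_6 = 2.75; d_6 = 1.5; cx_7 = 4.25; cy_7 = 1.25; cz_7 = 5; r_7 = 1.25; cx_8 = 1.5; cy_8 = 5.5; r_8 = 1.25; h_8 = 1.25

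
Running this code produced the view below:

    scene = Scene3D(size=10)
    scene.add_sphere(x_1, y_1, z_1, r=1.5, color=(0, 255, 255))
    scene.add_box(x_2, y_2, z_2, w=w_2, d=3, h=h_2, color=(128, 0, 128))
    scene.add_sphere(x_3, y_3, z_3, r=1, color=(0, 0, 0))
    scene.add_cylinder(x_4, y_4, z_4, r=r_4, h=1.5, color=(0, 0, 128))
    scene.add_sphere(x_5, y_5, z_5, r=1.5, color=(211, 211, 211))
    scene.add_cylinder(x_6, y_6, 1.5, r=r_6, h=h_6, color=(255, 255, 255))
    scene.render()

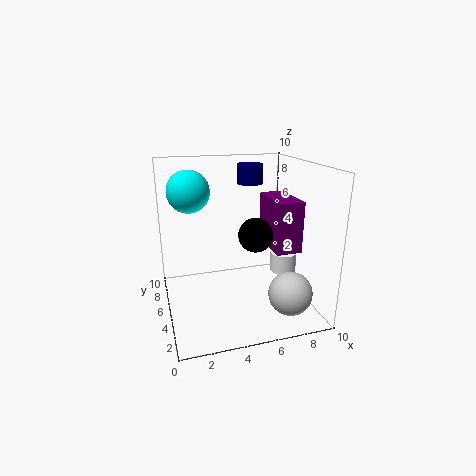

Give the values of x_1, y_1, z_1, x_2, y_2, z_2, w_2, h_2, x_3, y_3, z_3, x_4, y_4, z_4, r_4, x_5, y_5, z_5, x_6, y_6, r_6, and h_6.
x_1 = 2, y_1 = 7, z_1 = 8, x_2 = 6, y_2 = 0.5, z_2 = 5.5, w_2 = 1.5, h_2 = 3, x_3 = 5, y_3 = 1.5, z_3 = 6.5, x_4 = 7, y_4 = 8.5, z_4 = 8, r_4 = 1, x_5 = 8, y_5 = 2.5, z_5 = 1.5, x_6 = 9, y_6 = 6, r_6 = 1, h_6 = 1.5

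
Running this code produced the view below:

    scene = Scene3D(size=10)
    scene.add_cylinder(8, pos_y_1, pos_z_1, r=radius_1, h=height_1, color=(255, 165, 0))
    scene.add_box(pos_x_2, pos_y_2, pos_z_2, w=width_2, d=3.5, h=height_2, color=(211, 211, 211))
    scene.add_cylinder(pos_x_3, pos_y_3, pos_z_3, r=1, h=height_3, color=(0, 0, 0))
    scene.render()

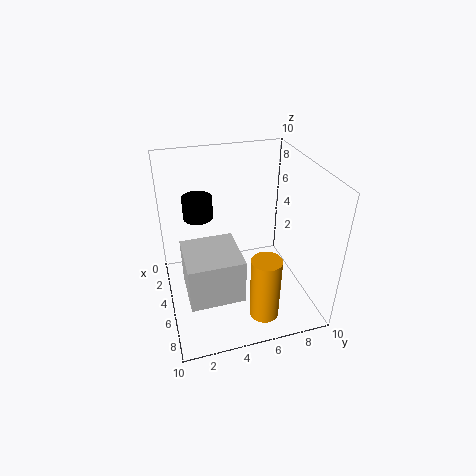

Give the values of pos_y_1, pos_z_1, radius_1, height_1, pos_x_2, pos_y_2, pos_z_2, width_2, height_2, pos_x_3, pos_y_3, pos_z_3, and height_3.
pos_y_1 = 6; pos_z_1 = 0.5; radius_1 = 1; height_1 = 4.5; pos_x_2 = 5; pos_y_2 = 1; pos_z_2 = 2.5; width_2 = 3.5; height_2 = 3; pos_x_3 = 4; pos_y_3 = 2.5; pos_z_3 = 6.5; height_3 = 1.5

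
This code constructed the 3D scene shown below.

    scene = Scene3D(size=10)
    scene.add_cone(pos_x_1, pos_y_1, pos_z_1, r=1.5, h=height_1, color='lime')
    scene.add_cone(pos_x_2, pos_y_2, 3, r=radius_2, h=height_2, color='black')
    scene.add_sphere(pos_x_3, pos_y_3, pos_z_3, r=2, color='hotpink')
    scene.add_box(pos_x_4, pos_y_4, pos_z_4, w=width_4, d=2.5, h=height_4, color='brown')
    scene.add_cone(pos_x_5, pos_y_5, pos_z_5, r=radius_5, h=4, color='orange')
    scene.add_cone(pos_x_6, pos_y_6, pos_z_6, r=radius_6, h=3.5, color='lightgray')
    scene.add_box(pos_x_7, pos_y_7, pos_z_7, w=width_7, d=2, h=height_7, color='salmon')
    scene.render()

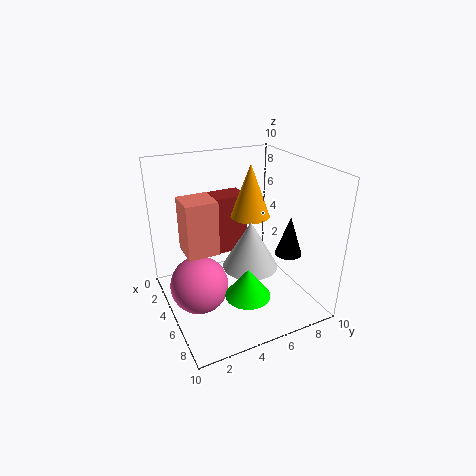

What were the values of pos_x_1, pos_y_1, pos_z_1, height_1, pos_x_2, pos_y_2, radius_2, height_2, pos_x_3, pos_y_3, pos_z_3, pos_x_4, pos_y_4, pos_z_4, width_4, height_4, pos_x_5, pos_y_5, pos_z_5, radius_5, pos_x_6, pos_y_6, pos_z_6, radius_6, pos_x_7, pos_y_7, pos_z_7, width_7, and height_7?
pos_x_1 = 7.5; pos_y_1 = 4.5; pos_z_1 = 2; height_1 = 2; pos_x_2 = 5.5; pos_y_2 = 9; radius_2 = 1; height_2 = 3; pos_x_3 = 5; pos_y_3 = 2; pos_z_3 = 2; pos_x_4 = 0.5; pos_y_4 = 4.5; pos_z_4 = 2.5; width_4 = 2; height_4 = 4.5; pos_x_5 = 3; pos_y_5 = 7; pos_z_5 = 5.5; radius_5 = 1.5; pos_x_6 = 5; pos_y_6 = 6; pos_z_6 = 2.5; radius_6 = 2; pos_x_7 = 4.5; pos_y_7 = 1; pos_z_7 = 5; width_7 = 2; height_7 = 3.5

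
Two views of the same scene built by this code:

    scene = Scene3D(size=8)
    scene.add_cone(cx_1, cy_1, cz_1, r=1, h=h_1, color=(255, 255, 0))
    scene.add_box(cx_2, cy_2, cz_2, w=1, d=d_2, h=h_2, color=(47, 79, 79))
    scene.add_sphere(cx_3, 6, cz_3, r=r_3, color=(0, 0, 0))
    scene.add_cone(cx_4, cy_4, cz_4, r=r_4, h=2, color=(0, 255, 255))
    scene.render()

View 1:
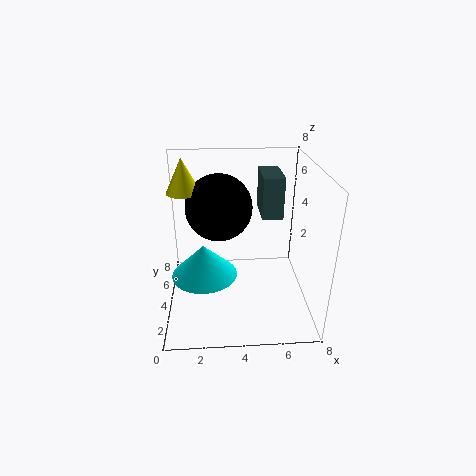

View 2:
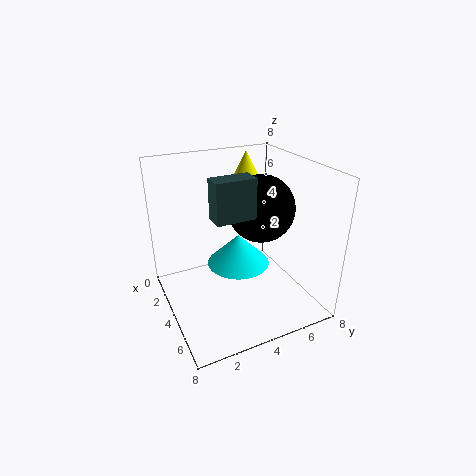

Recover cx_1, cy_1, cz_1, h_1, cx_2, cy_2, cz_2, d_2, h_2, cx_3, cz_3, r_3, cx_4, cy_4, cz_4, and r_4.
cx_1 = 1
cy_1 = 6
cz_1 = 6
h_1 = 2
cx_2 = 5
cy_2 = 2
cz_2 = 6
d_2 = 2
h_2 = 2
cx_3 = 3
cz_3 = 5
r_3 = 2
cx_4 = 2
cy_4 = 5
cz_4 = 1
r_4 = 2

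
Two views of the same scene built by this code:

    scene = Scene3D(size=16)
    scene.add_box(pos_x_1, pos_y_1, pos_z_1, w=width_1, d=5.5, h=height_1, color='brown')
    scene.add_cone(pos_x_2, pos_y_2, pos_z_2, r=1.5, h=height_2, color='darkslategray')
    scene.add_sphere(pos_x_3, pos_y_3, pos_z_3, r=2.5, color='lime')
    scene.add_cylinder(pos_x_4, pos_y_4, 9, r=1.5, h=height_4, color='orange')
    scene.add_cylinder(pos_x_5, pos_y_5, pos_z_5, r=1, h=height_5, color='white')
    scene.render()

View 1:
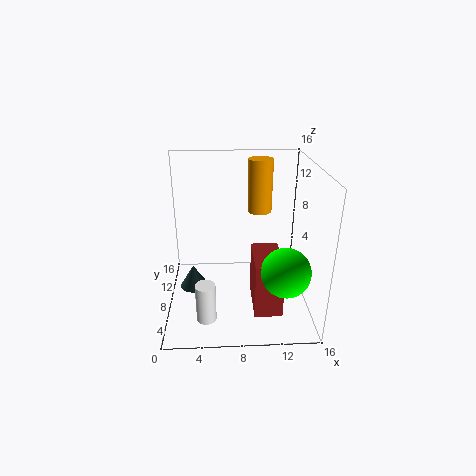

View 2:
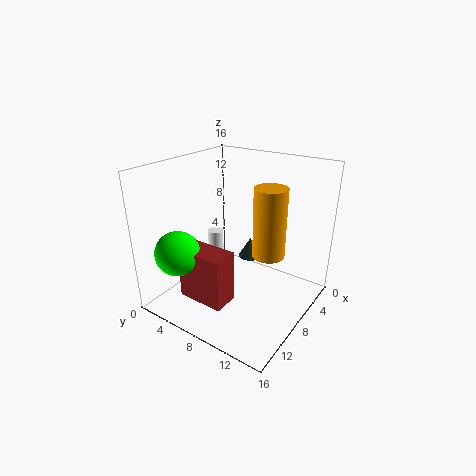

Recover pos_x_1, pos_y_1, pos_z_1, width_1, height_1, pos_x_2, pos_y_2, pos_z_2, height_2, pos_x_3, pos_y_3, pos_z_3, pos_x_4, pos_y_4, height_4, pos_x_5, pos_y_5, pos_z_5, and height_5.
pos_x_1 = 9.5; pos_y_1 = 3; pos_z_1 = 1; width_1 = 3; height_1 = 6; pos_x_2 = 3; pos_y_2 = 6.5; pos_z_2 = 3; height_2 = 2.5; pos_x_3 = 12.5; pos_y_3 = 3; pos_z_3 = 6.5; pos_x_4 = 11; pos_y_4 = 13.5; height_4 = 6.5; pos_x_5 = 4.5; pos_y_5 = 2; pos_z_5 = 2; height_5 = 4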